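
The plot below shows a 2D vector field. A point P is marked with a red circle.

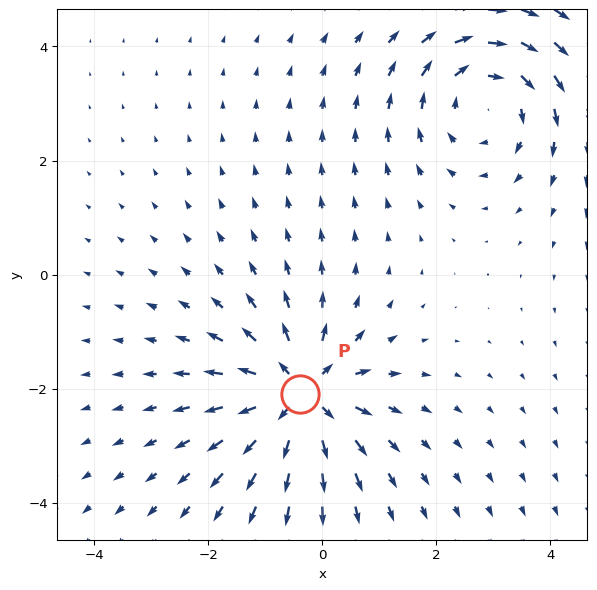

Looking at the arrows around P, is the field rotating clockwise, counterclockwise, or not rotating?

not rotating

Near P at (-0.4, -2.1) the arrows show no circulation. The curl there is ≈0.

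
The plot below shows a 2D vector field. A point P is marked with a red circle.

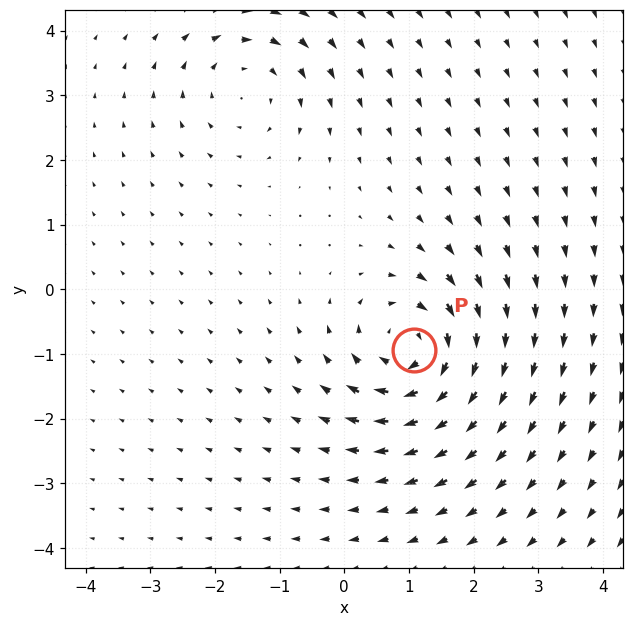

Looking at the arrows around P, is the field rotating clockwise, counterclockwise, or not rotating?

Near P at (1.1, -0.9) the arrows circulate clockwise. The curl (z-component) there is about -6; negative curl means clockwise rotation.

clockwise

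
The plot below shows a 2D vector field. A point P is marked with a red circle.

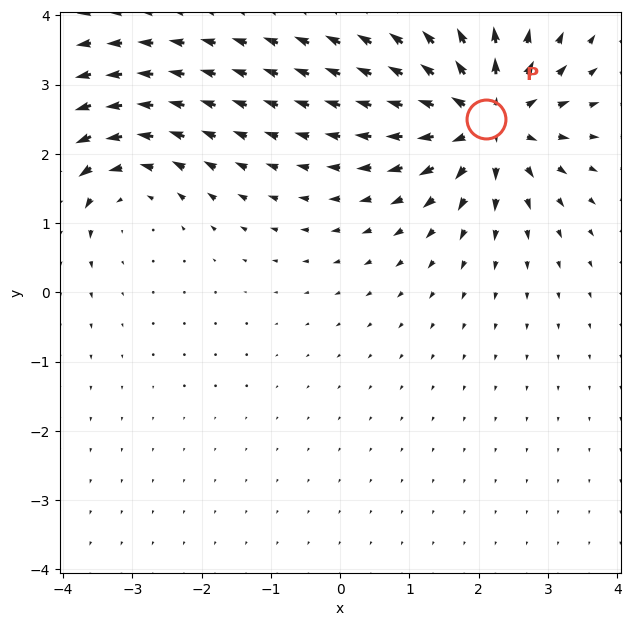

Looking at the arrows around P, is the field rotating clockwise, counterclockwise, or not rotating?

not rotating

Near P at (2.1, 2.5) the arrows show no circulation. The curl there is ≈0.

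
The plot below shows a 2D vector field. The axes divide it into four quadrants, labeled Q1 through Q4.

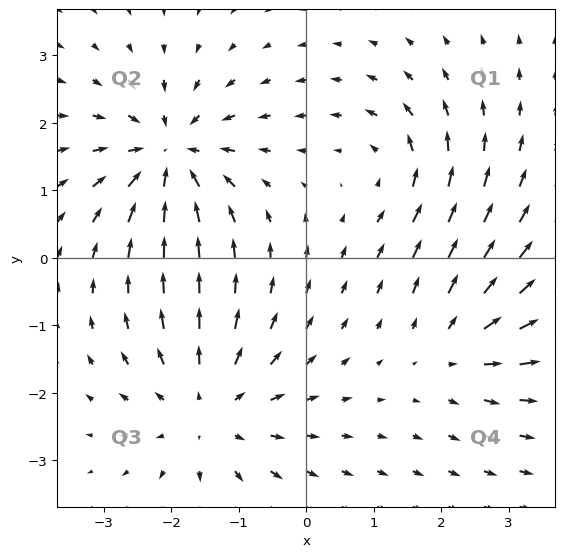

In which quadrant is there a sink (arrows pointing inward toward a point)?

The sink sits at approximately (-2.0, 1.5), which lies in quadrant Q2. The divergence there is about -6, negative as expected for a sink.

Q2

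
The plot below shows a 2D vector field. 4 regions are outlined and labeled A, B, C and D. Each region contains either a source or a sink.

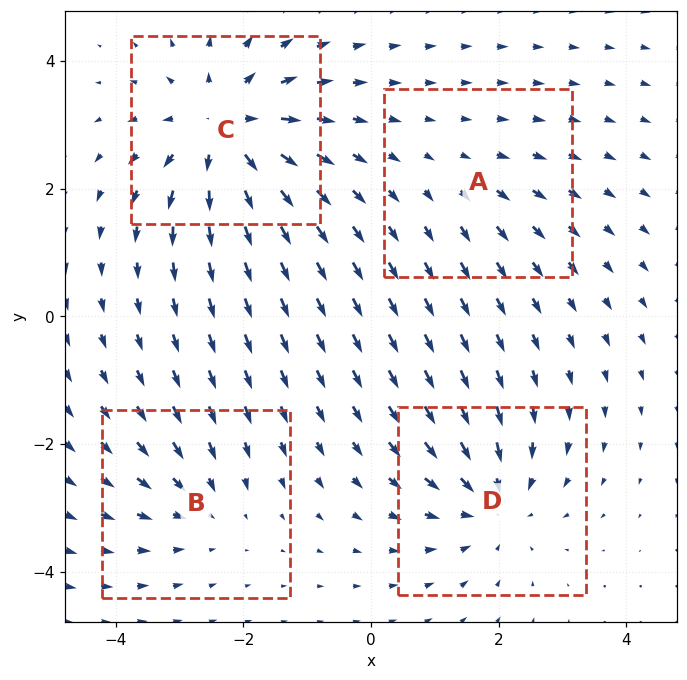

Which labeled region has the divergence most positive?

C

Divergence at each region's feature centre — A: about +2, B: about -3, C: about +7, D: about -5. Region C is most positive.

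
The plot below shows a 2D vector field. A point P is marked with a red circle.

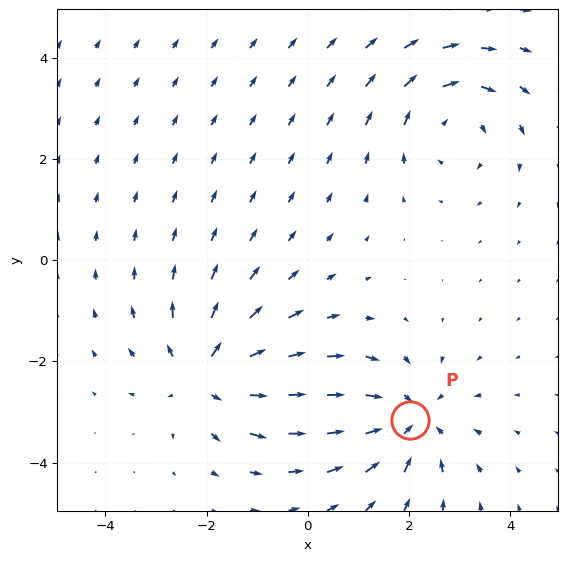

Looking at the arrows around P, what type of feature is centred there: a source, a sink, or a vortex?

sink

At P (2.0, -3.2) the arrows converge inward. Divergence about -5, curl ≈0 — negative divergence with near-zero curl is a sink.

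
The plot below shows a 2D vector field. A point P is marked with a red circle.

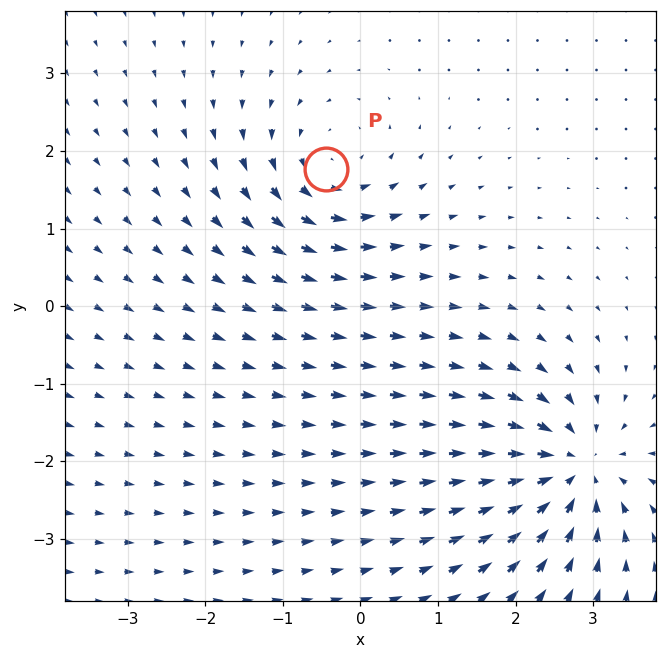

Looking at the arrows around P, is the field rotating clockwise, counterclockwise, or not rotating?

Near P at (-0.4, 1.8) the arrows circulate counterclockwise. The curl (z-component) there is about +4; positive curl means counterclockwise rotation.

counterclockwise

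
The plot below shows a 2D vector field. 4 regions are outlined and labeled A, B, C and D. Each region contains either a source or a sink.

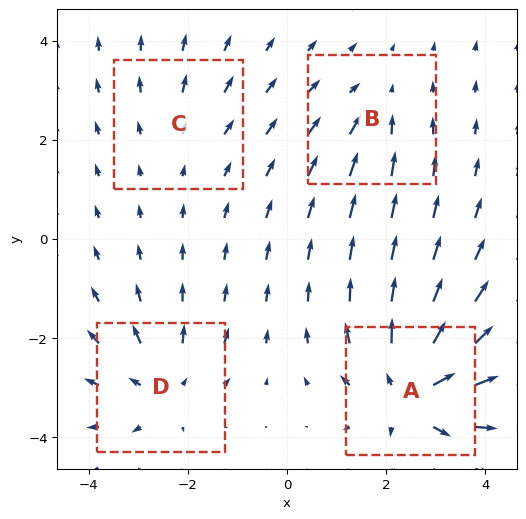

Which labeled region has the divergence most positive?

A

Divergence at each region's feature centre — A: about +7, B: about -3, C: about +2, D: about +4. Region A is most positive.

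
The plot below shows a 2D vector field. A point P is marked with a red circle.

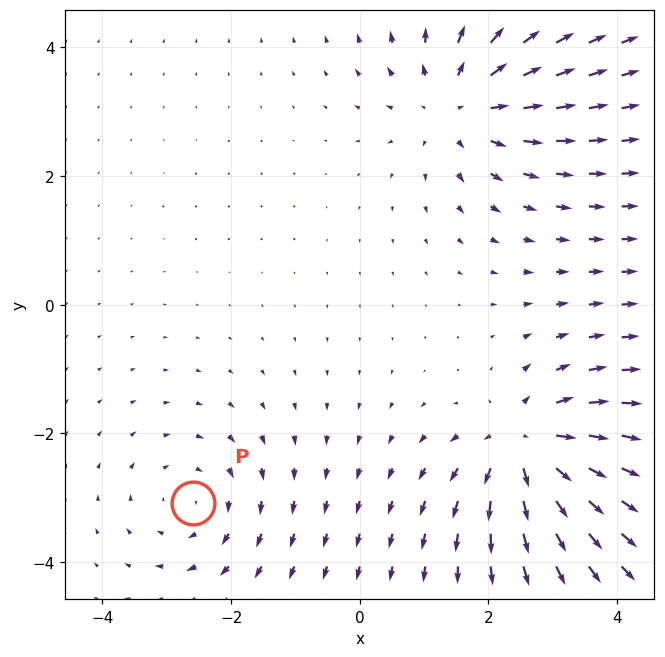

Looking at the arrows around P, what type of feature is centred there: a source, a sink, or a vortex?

At P (-2.6, -3.1) the arrows circulate clockwise. Divergence ≈0, curl about -3 — near-zero divergence with nonzero curl is a vortex.

vortex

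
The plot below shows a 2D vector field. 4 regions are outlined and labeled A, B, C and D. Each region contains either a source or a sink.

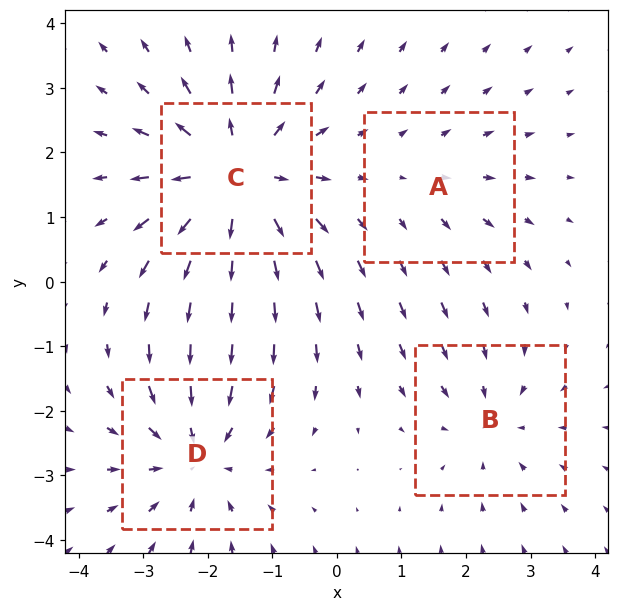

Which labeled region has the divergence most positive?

C

Divergence at each region's feature centre — A: about +2, B: about -3, C: about +6, D: about -5. Region C is most positive.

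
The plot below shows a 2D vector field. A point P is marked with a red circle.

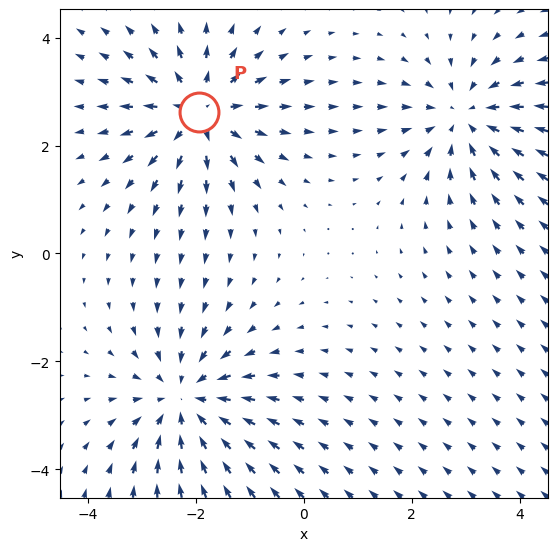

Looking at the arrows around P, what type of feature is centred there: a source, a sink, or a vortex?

source

At P (-1.9, 2.6) the arrows spread outward. Divergence about +4, curl ≈0 — positive divergence with near-zero curl is a source.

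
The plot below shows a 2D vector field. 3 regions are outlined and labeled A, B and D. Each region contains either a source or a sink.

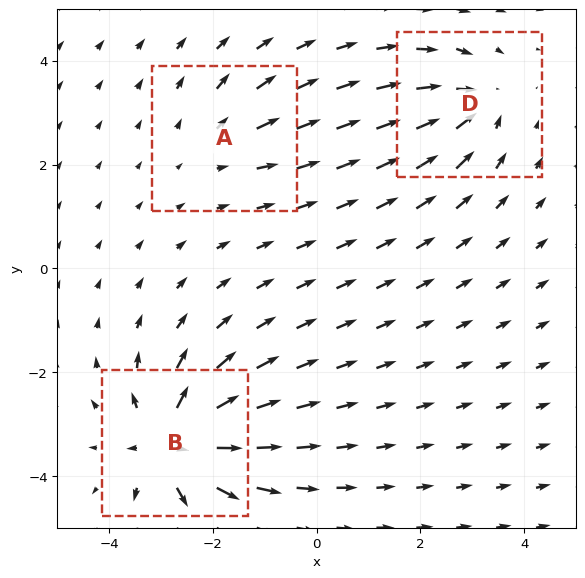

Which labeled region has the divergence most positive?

Divergence at each region's feature centre — A: about +2, B: about +6, D: about -4. Region B is most positive.

B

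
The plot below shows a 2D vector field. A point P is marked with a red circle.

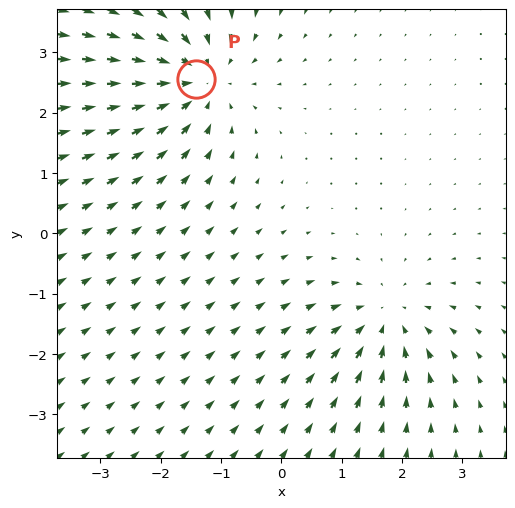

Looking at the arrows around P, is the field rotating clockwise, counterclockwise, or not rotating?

Near P at (-1.4, 2.6) the arrows show no circulation. The curl there is ≈0.

not rotating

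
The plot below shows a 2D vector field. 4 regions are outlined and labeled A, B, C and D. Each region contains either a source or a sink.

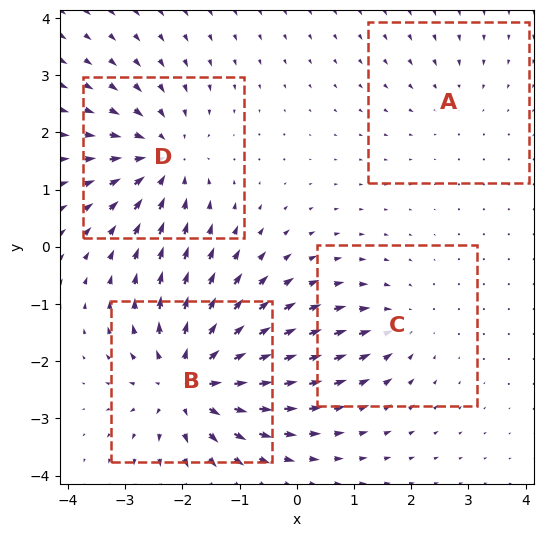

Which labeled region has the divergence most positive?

B

Divergence at each region's feature centre — A: about -2, B: about +7, C: about -3, D: about -5. Region B is most positive.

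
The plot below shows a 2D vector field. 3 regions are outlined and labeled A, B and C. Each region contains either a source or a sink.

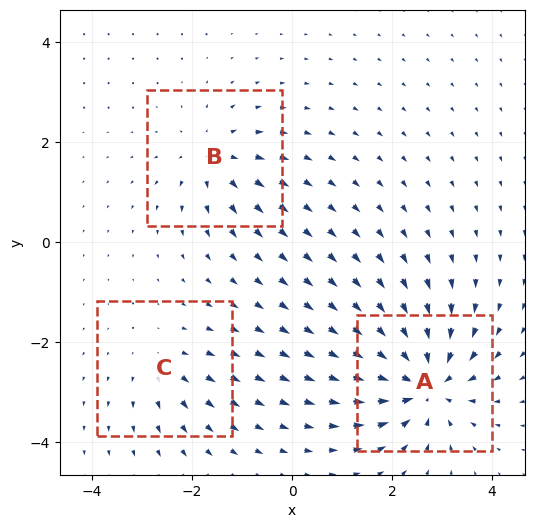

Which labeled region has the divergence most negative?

Divergence at each region's feature centre — A: about -6, B: about +4, C: about +3. Region A is most negative.

A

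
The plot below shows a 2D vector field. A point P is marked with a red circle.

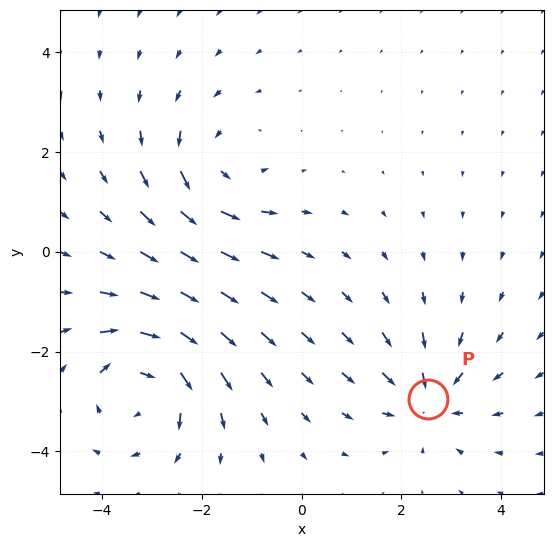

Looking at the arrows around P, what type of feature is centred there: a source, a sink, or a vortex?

sink

At P (2.5, -2.9) the arrows converge inward. Divergence about -3, curl ≈0 — negative divergence with near-zero curl is a sink.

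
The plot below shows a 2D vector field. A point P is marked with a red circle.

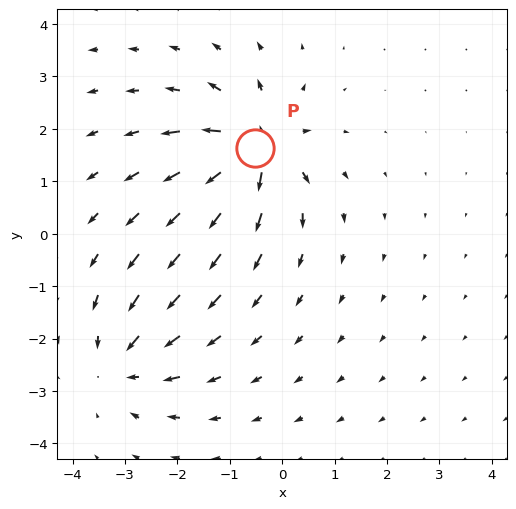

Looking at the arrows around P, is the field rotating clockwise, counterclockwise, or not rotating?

Near P at (-0.5, 1.6) the arrows show no circulation. The curl there is ≈0.

not rotating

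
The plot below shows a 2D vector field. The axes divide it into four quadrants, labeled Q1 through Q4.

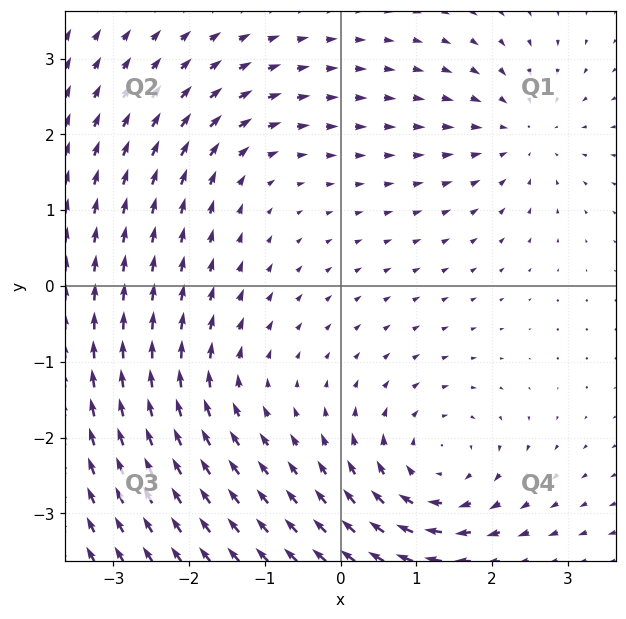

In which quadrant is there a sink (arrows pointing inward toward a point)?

Q1

The sink sits at approximately (2.4, 2.0), which lies in quadrant Q1. The divergence there is about -3, negative as expected for a sink.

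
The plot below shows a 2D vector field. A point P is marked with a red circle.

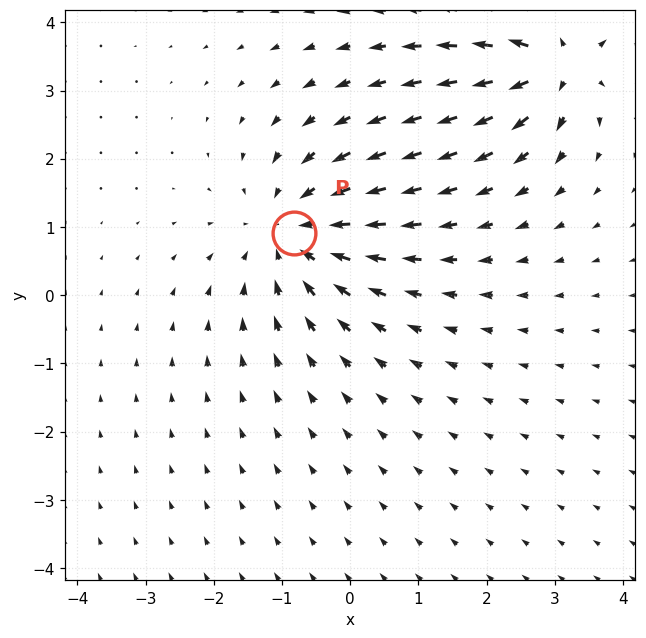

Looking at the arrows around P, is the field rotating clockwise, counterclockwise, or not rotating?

not rotating

Near P at (-0.8, 0.9) the arrows show no circulation. The curl there is ≈0.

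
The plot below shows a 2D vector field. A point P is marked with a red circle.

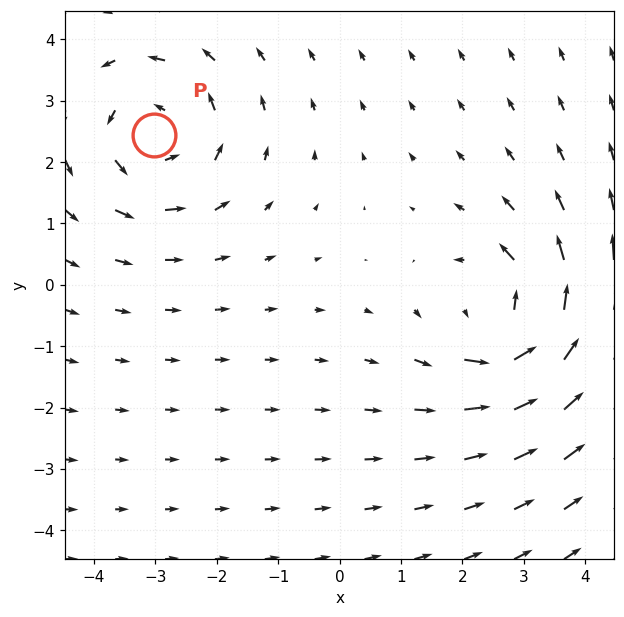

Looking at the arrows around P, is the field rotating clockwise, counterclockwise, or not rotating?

Near P at (-3.0, 2.4) the arrows circulate counterclockwise. The curl (z-component) there is about +4; positive curl means counterclockwise rotation.

counterclockwise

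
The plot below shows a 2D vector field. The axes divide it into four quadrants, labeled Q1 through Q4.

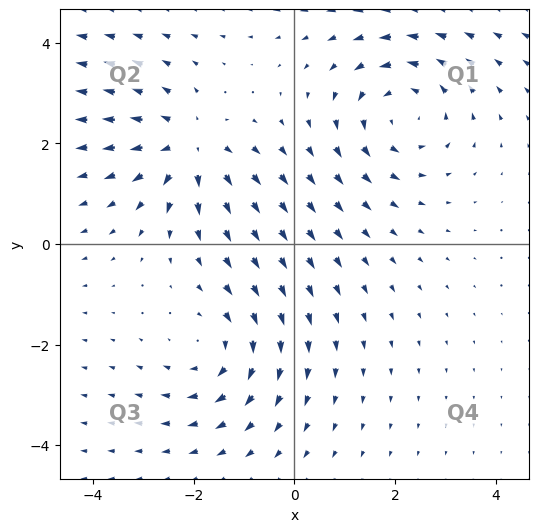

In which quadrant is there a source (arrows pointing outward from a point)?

Q2

The source sits at approximately (-2.1, 1.9), which lies in quadrant Q2. The divergence there is about +4, positive as expected for a source.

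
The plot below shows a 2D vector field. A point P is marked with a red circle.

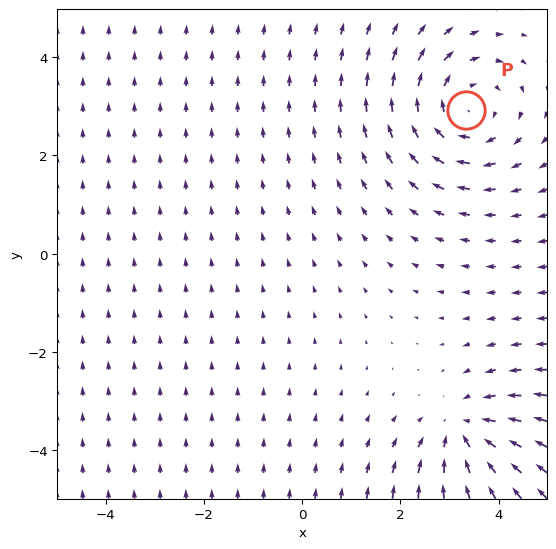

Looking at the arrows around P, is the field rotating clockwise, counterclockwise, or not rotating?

Near P at (3.3, 2.9) the arrows circulate clockwise. The curl (z-component) there is about -3; negative curl means clockwise rotation.

clockwise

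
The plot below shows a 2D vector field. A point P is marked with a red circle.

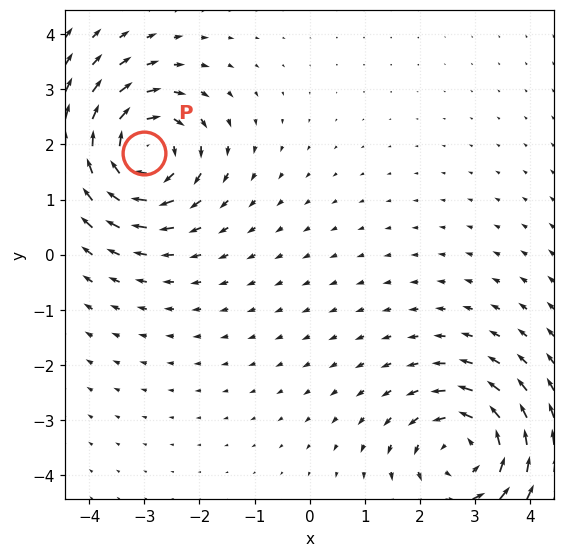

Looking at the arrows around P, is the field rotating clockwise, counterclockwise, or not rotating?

clockwise

Near P at (-3.0, 1.8) the arrows circulate clockwise. The curl (z-component) there is about -6; negative curl means clockwise rotation.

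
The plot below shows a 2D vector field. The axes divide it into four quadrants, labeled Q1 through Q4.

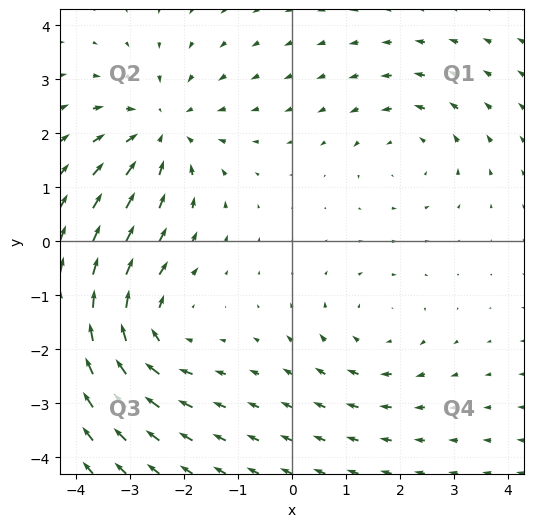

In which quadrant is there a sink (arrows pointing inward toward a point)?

Q2

The sink sits at approximately (-2.4, 2.1), which lies in quadrant Q2. The divergence there is about -4, negative as expected for a sink.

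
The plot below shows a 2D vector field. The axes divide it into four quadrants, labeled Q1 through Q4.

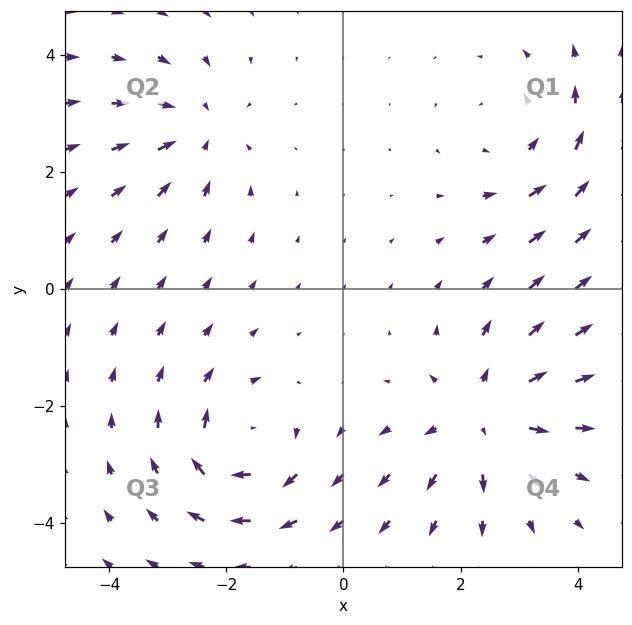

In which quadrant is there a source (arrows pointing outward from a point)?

Q4

The source sits at approximately (2.4, -2.2), which lies in quadrant Q4. The divergence there is about +4, positive as expected for a source.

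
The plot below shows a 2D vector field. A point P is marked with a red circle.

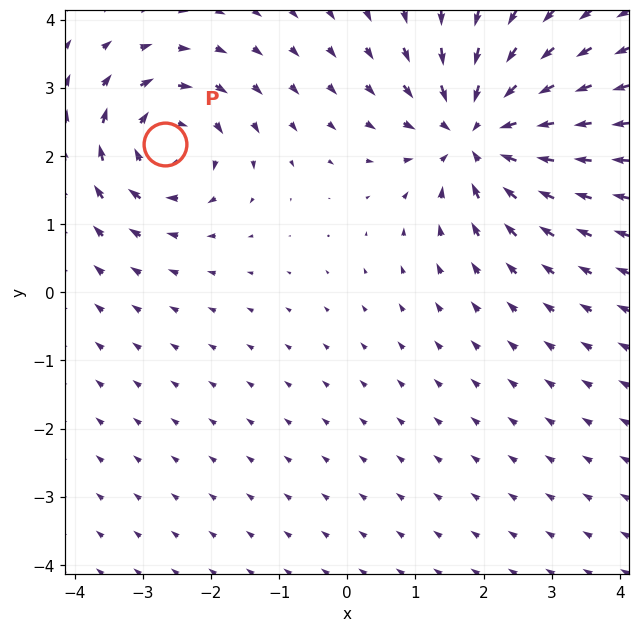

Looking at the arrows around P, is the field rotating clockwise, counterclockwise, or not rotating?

clockwise

Near P at (-2.7, 2.2) the arrows circulate clockwise. The curl (z-component) there is about -4; negative curl means clockwise rotation.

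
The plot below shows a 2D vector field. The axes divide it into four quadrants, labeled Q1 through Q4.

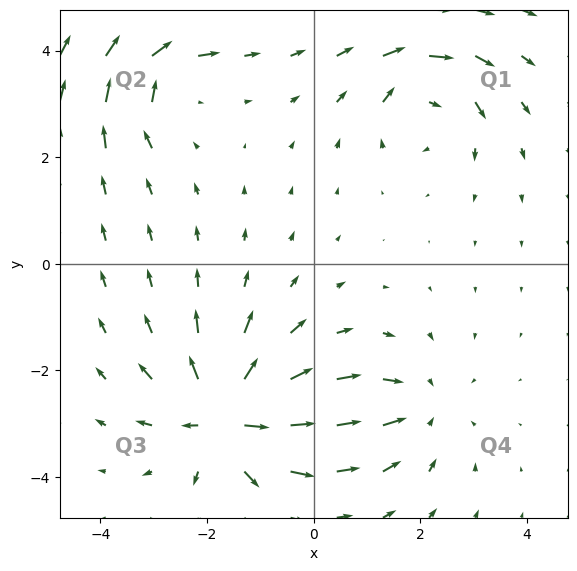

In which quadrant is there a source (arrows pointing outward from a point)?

Q3

The source sits at approximately (-1.6, -2.9), which lies in quadrant Q3. The divergence there is about +7, positive as expected for a source.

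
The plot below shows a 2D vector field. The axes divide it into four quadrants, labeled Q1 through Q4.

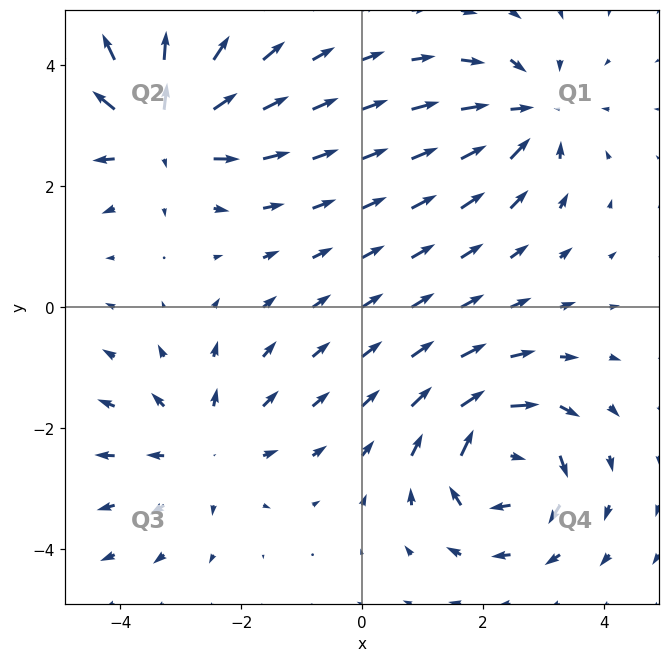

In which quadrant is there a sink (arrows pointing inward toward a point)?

The sink sits at approximately (2.8, 3.2), which lies in quadrant Q1. The divergence there is about -3, negative as expected for a sink.

Q1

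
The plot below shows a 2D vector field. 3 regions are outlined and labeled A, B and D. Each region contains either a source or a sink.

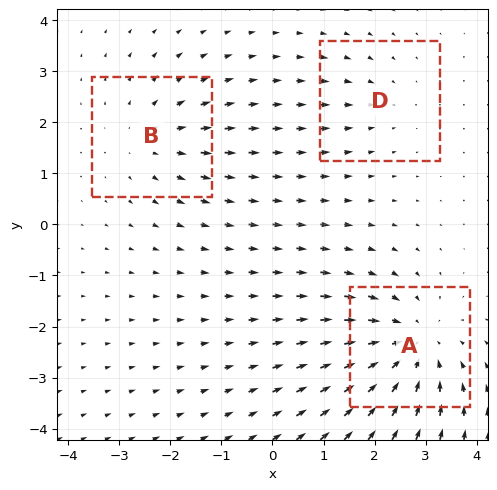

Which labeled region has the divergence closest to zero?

D

Divergence at each region's feature centre — A: about -4, B: about +3, D: about -2. Region D is closest to zero.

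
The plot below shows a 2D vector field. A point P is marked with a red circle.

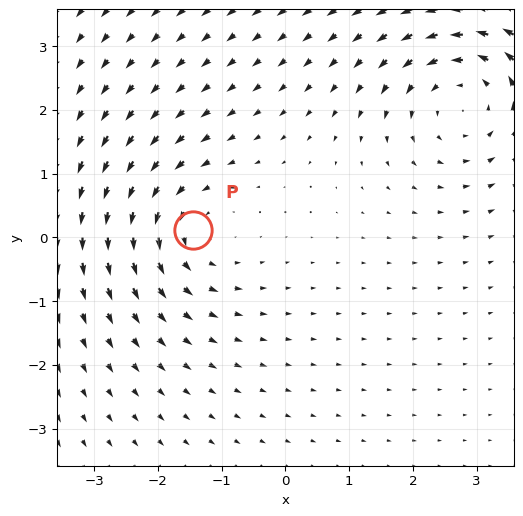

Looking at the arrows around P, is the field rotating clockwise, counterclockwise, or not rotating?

Near P at (-1.4, 0.1) the arrows circulate counterclockwise. The curl (z-component) there is about +3; positive curl means counterclockwise rotation.

counterclockwise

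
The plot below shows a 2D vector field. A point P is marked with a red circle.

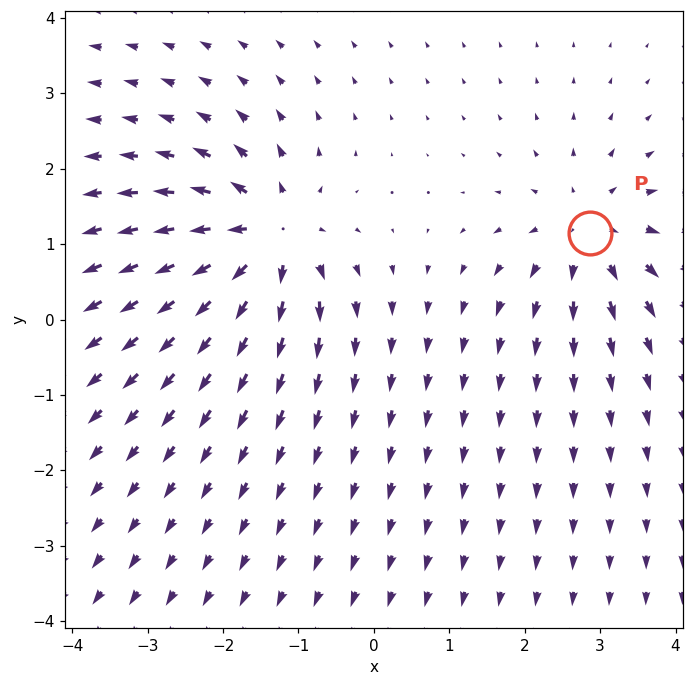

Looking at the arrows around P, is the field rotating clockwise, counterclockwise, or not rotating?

not rotating

Near P at (2.9, 1.1) the arrows show no circulation. The curl there is ≈0.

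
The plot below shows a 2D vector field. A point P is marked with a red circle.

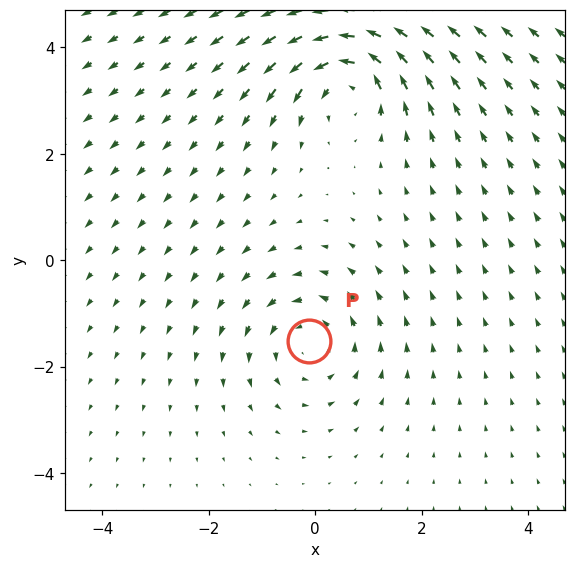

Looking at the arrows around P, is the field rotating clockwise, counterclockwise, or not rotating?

Near P at (-0.1, -1.5) the arrows circulate counterclockwise. The curl (z-component) there is about +3; positive curl means counterclockwise rotation.

counterclockwise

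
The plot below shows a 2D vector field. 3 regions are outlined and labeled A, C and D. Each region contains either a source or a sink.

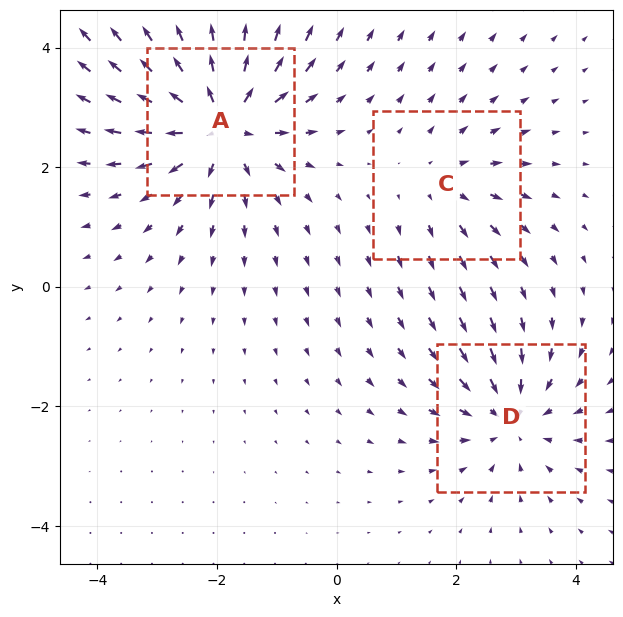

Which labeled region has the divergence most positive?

A

Divergence at each region's feature centre — A: about +5, C: about +2, D: about -3. Region A is most positive.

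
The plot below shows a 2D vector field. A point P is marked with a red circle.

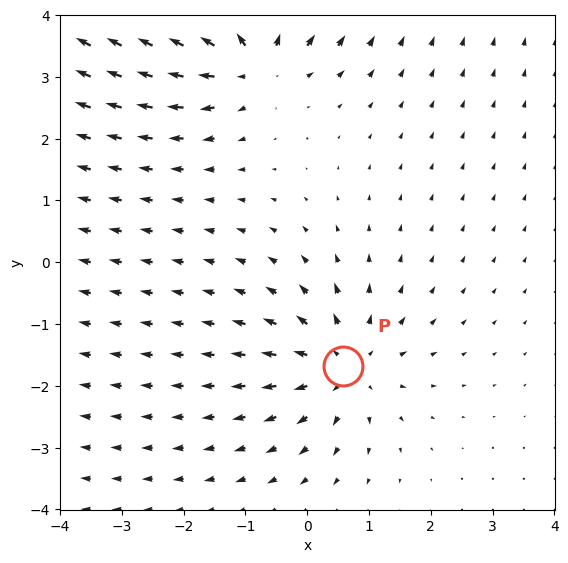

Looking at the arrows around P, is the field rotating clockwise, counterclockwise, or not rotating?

Near P at (0.6, -1.7) the arrows show no circulation. The curl there is ≈0.

not rotating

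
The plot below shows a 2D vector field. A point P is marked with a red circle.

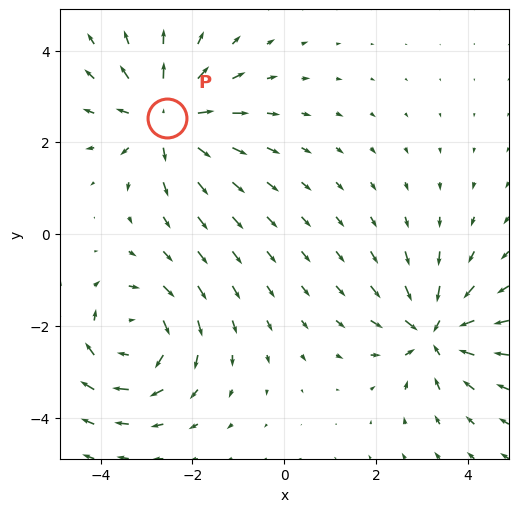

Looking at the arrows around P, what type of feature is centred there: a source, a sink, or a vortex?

At P (-2.6, 2.5) the arrows spread outward. Divergence about +5, curl ≈0 — positive divergence with near-zero curl is a source.

source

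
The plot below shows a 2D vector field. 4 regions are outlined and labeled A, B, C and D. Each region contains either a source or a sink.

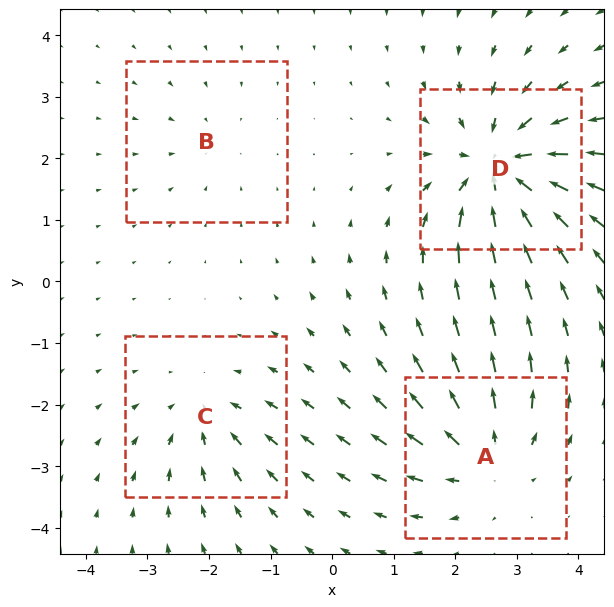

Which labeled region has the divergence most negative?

Divergence at each region's feature centre — A: about +5, B: about -2, C: about -4, D: about -8. Region D is most negative.

D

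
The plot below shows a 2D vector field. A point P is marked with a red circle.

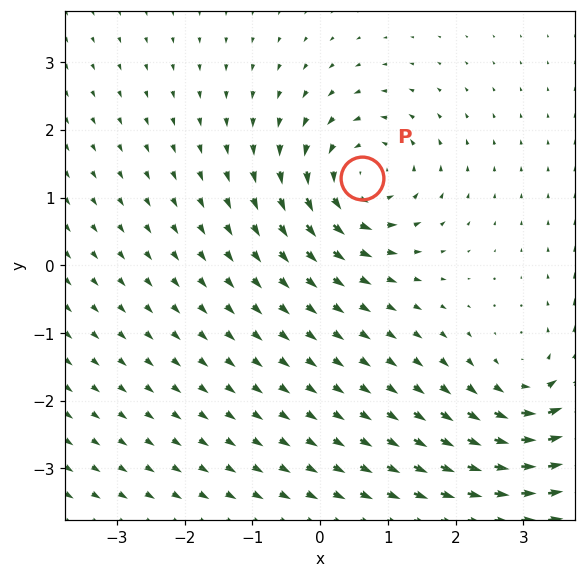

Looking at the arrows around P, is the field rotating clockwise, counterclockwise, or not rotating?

Near P at (0.6, 1.3) the arrows circulate counterclockwise. The curl (z-component) there is about +4; positive curl means counterclockwise rotation.

counterclockwise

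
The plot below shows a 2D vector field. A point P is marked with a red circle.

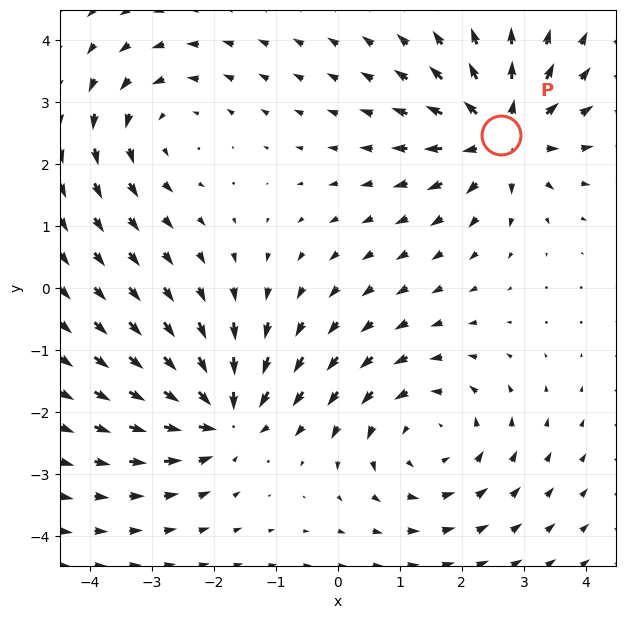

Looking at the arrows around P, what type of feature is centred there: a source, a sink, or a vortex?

source

At P (2.6, 2.5) the arrows spread outward. Divergence about +7, curl ≈0 — positive divergence with near-zero curl is a source.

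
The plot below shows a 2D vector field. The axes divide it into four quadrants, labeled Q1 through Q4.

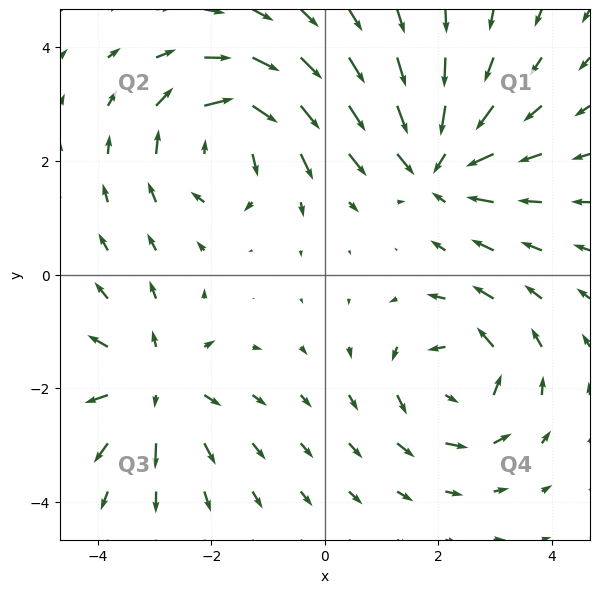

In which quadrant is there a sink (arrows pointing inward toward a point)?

The sink sits at approximately (2.0, 1.9), which lies in quadrant Q1. The divergence there is about -5, negative as expected for a sink.

Q1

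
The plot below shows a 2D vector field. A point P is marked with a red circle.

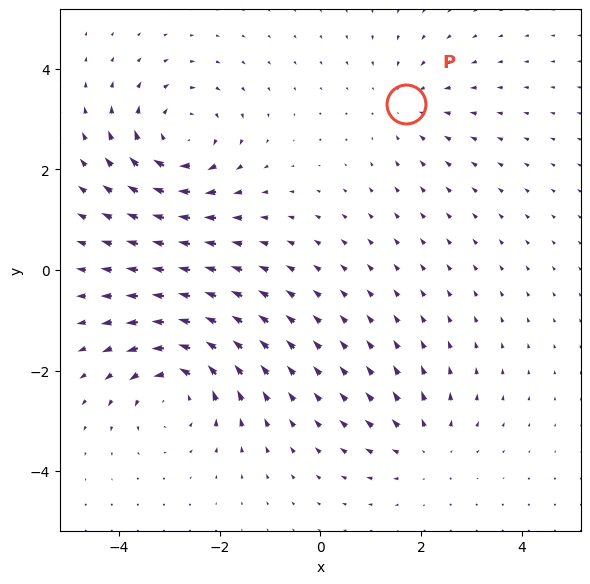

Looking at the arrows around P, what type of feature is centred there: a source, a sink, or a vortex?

At P (1.7, 3.3) the arrows converge inward. Divergence about -3, curl ≈0 — negative divergence with near-zero curl is a sink.

sink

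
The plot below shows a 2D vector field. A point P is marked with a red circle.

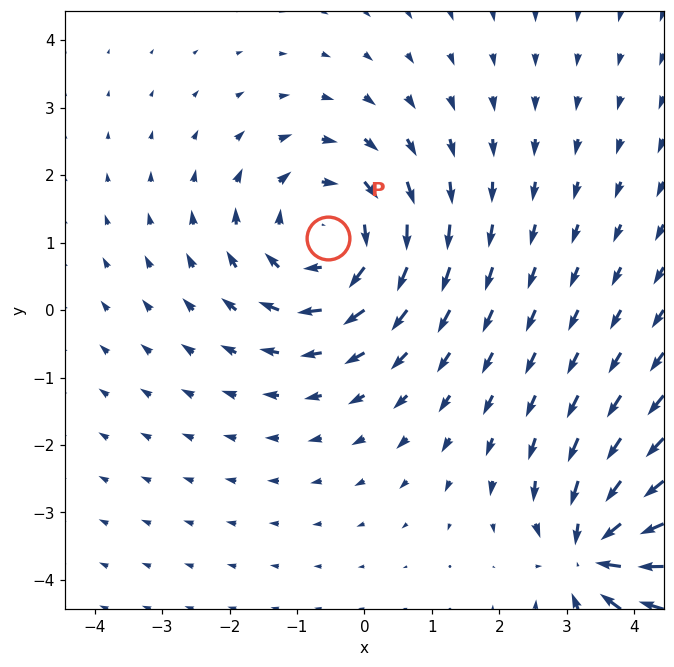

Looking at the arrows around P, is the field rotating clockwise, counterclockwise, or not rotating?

clockwise

Near P at (-0.5, 1.1) the arrows circulate clockwise. The curl (z-component) there is about -3; negative curl means clockwise rotation.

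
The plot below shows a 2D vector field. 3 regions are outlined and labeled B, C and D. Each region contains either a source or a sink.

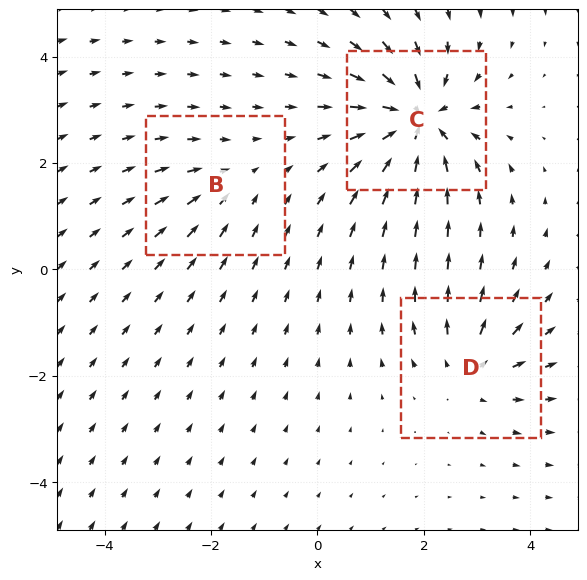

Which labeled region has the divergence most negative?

Divergence at each region's feature centre — B: about -2, C: about -6, D: about +4. Region C is most negative.

C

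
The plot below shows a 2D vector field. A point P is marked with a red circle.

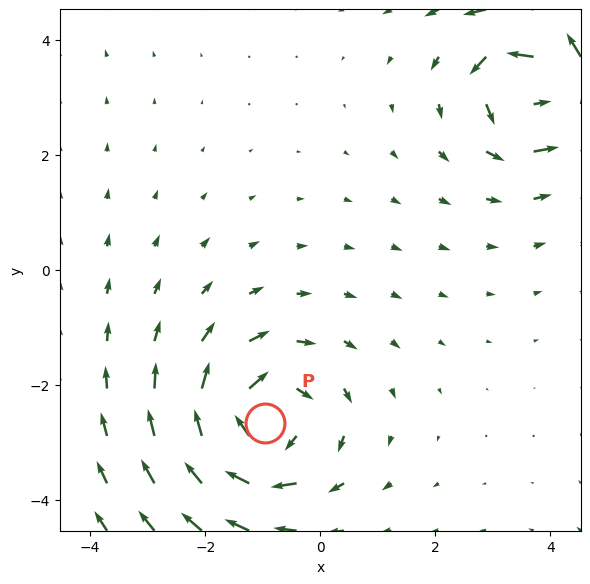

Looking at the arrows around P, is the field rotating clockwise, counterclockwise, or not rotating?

clockwise

Near P at (-1.0, -2.7) the arrows circulate clockwise. The curl (z-component) there is about -3; negative curl means clockwise rotation.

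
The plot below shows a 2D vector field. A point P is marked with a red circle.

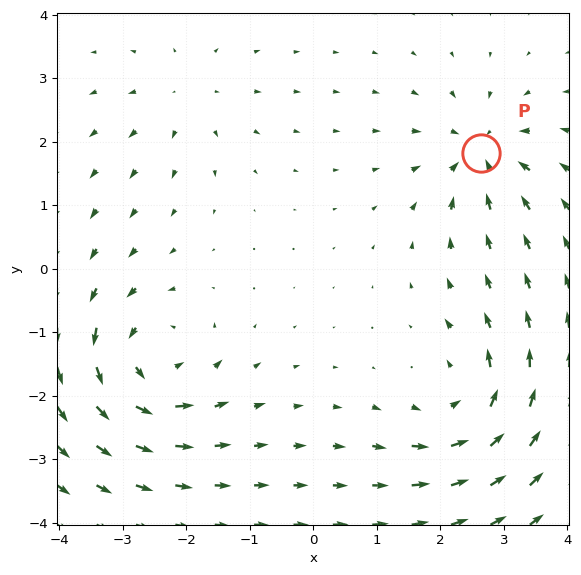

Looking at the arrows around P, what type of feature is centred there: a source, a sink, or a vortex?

At P (2.6, 1.8) the arrows converge inward. Divergence about -6, curl ≈0 — negative divergence with near-zero curl is a sink.

sink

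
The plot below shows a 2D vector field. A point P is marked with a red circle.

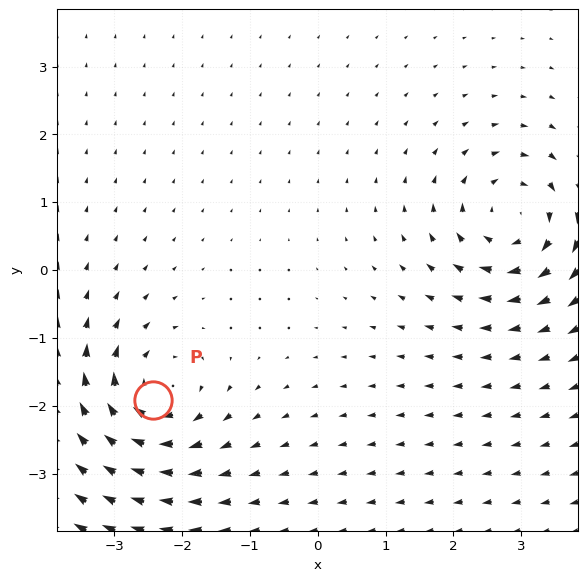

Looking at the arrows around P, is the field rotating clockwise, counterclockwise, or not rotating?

clockwise

Near P at (-2.4, -1.9) the arrows circulate clockwise. The curl (z-component) there is about -4; negative curl means clockwise rotation.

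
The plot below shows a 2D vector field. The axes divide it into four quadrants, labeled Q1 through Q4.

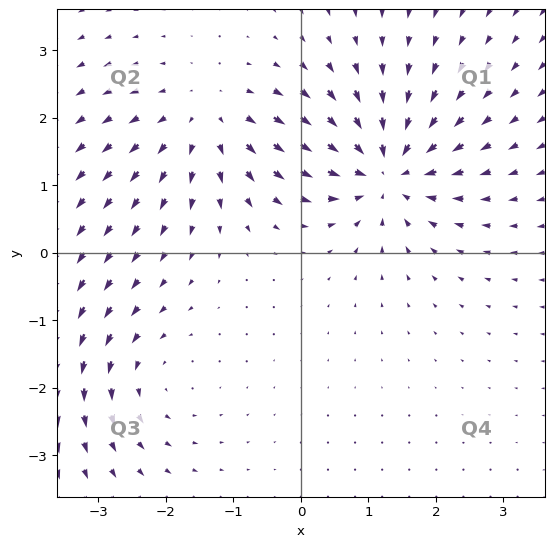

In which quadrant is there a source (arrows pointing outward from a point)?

The source sits at approximately (-1.4, 2.0), which lies in quadrant Q2. The divergence there is about +3, positive as expected for a source.

Q2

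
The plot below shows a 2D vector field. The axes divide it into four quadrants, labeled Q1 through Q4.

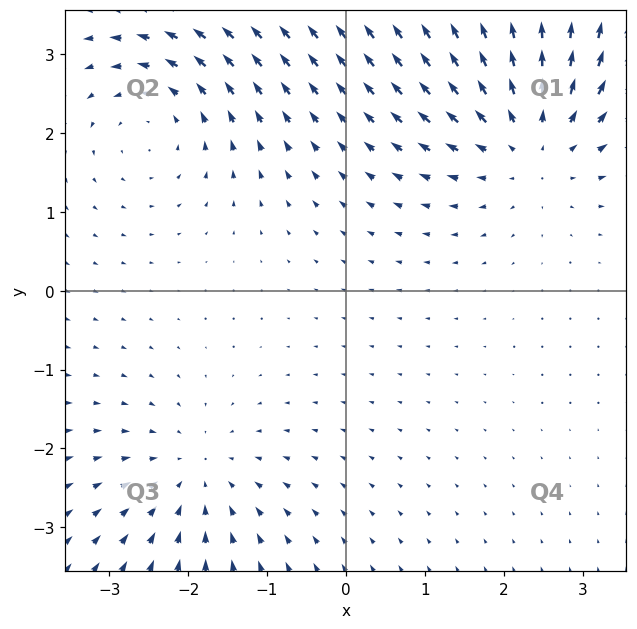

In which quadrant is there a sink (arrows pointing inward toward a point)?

Q3

The sink sits at approximately (-1.9, -2.4), which lies in quadrant Q3. The divergence there is about -3, negative as expected for a sink.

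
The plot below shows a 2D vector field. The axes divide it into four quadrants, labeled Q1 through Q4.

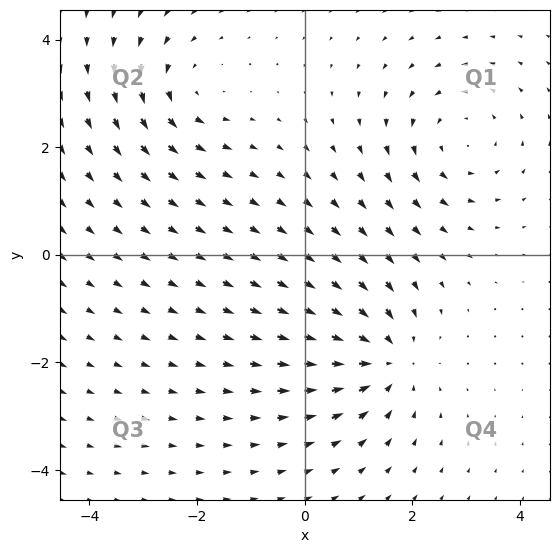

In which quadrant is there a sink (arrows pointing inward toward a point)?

Q4

The sink sits at approximately (1.5, -2.0), which lies in quadrant Q4. The divergence there is about -5, negative as expected for a sink.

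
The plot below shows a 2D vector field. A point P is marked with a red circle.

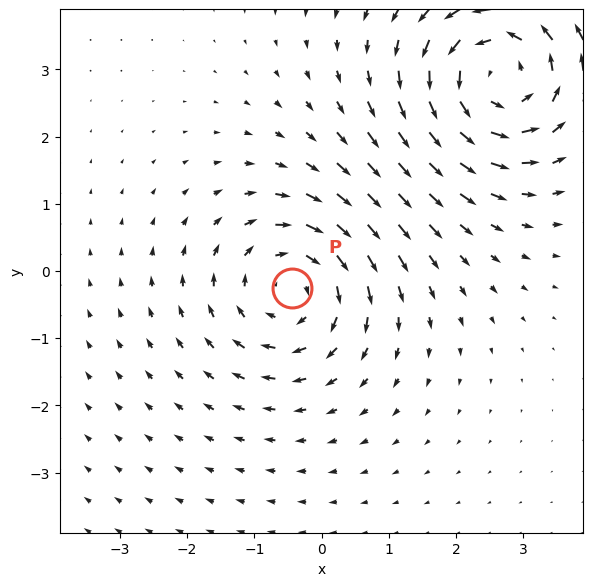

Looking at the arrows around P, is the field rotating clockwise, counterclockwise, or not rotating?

Near P at (-0.4, -0.3) the arrows circulate clockwise. The curl (z-component) there is about -4; negative curl means clockwise rotation.

clockwise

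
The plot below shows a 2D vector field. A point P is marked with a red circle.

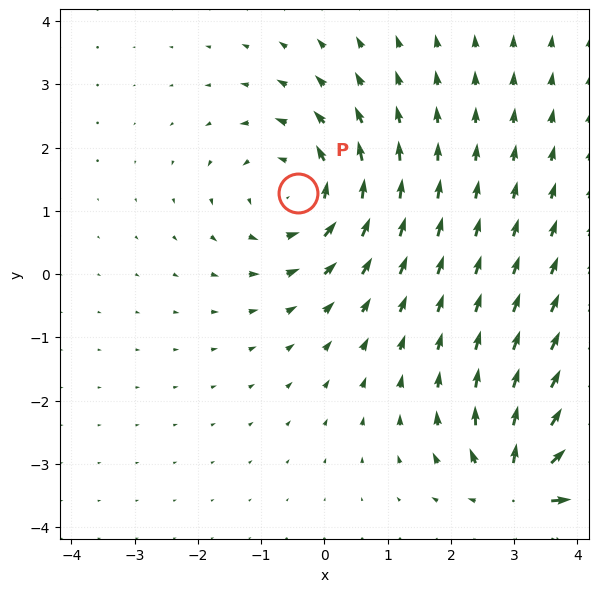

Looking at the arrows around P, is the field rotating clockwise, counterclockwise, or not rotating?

counterclockwise

Near P at (-0.4, 1.3) the arrows circulate counterclockwise. The curl (z-component) there is about +3; positive curl means counterclockwise rotation.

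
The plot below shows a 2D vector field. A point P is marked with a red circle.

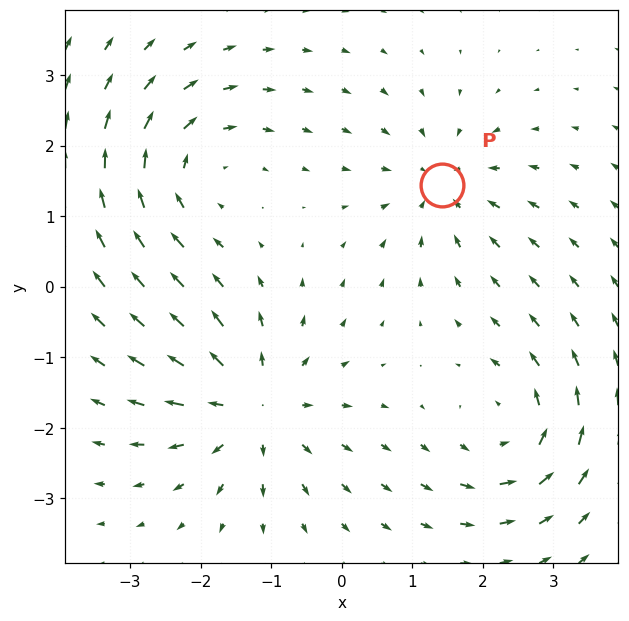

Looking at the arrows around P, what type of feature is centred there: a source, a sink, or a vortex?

At P (1.4, 1.4) the arrows converge inward. Divergence about -4, curl ≈0 — negative divergence with near-zero curl is a sink.

sink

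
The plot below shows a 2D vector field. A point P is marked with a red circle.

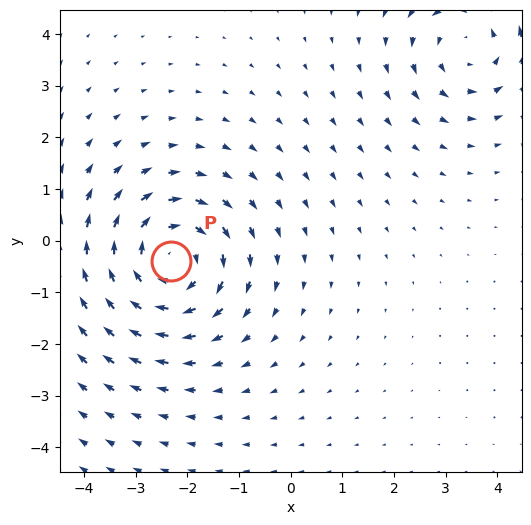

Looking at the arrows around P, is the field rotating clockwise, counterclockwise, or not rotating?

Near P at (-2.3, -0.4) the arrows circulate clockwise. The curl (z-component) there is about -4; negative curl means clockwise rotation.

clockwise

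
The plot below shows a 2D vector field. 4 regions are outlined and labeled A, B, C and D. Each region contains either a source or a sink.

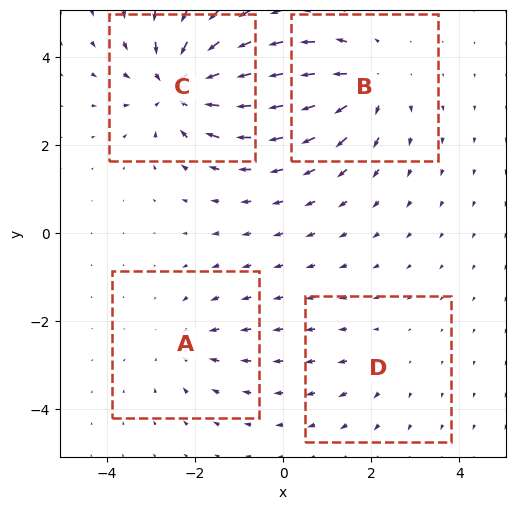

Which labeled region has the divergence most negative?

Divergence at each region's feature centre — A: about -3, B: about +4, C: about -6, D: about +2. Region C is most negative.

C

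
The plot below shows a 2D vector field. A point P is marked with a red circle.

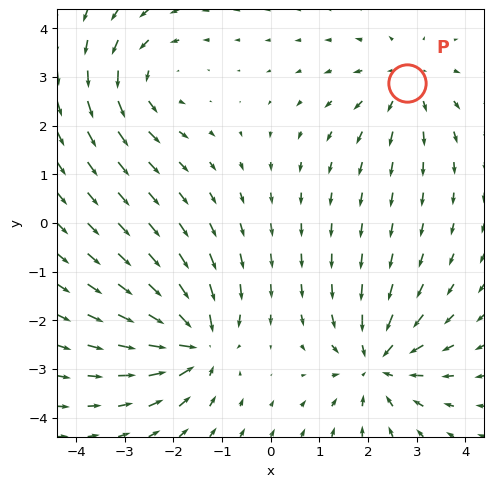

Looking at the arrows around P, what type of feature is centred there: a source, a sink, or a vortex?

source

At P (2.8, 2.9) the arrows spread outward. Divergence about +4, curl ≈0 — positive divergence with near-zero curl is a source.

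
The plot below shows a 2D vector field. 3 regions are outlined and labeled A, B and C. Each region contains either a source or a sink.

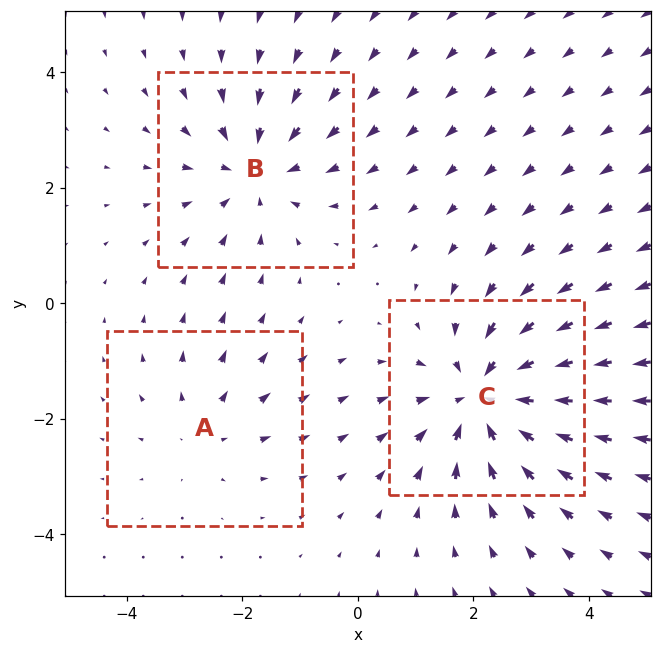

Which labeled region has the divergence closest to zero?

A

Divergence at each region's feature centre — A: about +2, B: about -3, C: about -4. Region A is closest to zero.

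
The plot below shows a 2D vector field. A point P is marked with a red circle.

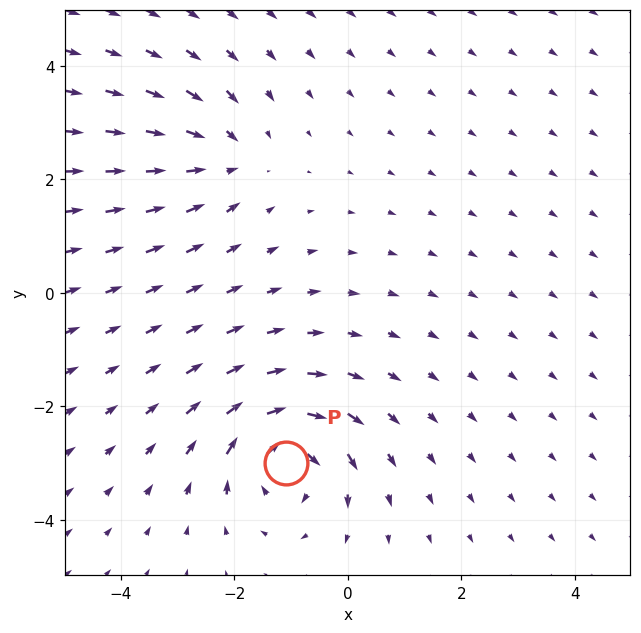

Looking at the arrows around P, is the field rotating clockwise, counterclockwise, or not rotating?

Near P at (-1.1, -3.0) the arrows circulate clockwise. The curl (z-component) there is about -5; negative curl means clockwise rotation.

clockwise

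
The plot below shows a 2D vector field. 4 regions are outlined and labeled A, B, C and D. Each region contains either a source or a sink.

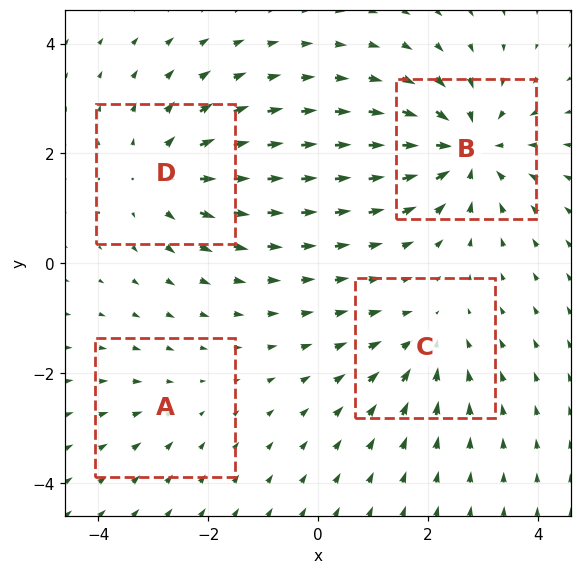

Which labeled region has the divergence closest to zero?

A

Divergence at each region's feature centre — A: about -2, B: about -6, C: about -3, D: about +5. Region A is closest to zero.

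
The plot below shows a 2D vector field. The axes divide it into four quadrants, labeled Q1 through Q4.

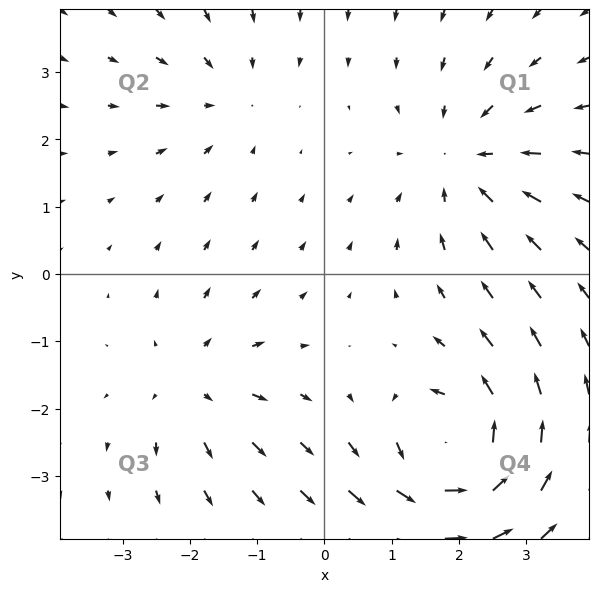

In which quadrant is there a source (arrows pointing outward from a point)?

The source sits at approximately (-1.9, -1.6), which lies in quadrant Q3. The divergence there is about +3, positive as expected for a source.

Q3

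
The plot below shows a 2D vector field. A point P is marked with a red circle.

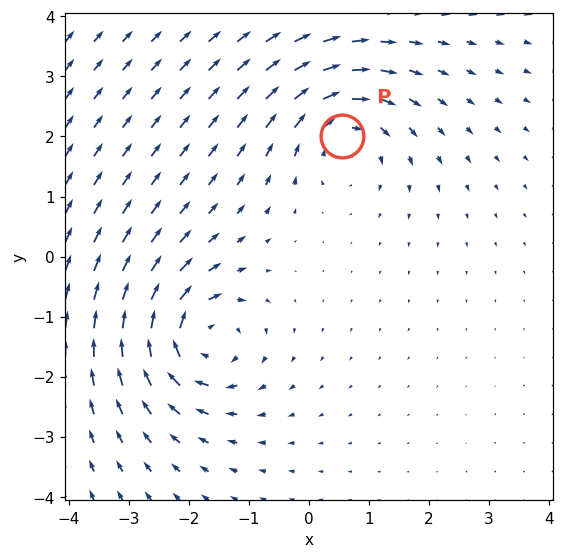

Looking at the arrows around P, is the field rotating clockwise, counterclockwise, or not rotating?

clockwise

Near P at (0.6, 2.0) the arrows circulate clockwise. The curl (z-component) there is about -4; negative curl means clockwise rotation.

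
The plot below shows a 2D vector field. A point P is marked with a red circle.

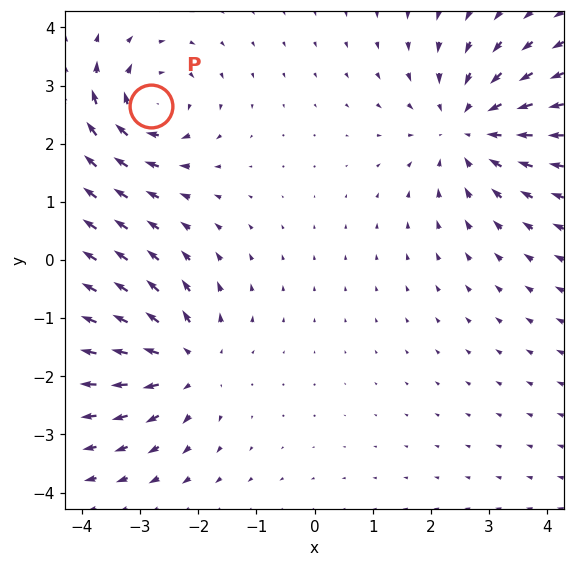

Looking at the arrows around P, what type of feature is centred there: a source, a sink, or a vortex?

vortex

At P (-2.8, 2.6) the arrows circulate clockwise. Divergence ≈0, curl about -4 — near-zero divergence with nonzero curl is a vortex.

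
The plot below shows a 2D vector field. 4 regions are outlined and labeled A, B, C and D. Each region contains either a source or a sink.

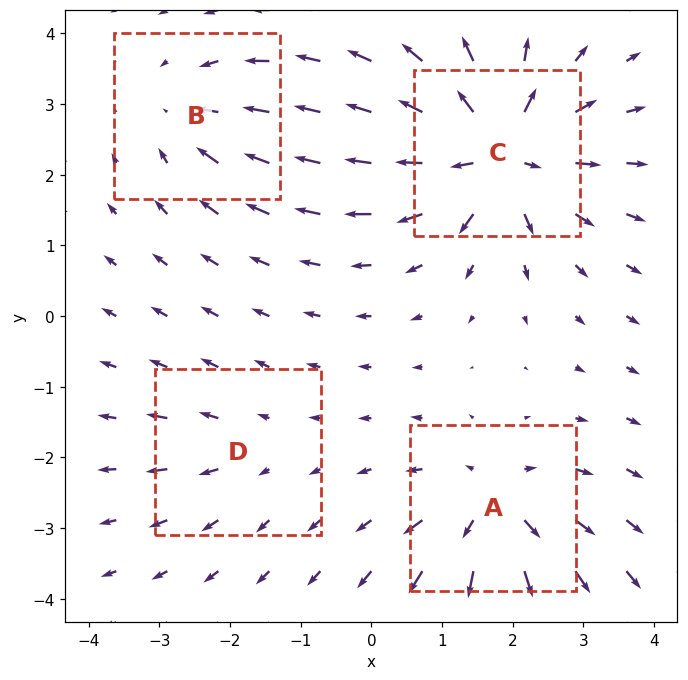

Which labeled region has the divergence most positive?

C

Divergence at each region's feature centre — A: about +6, B: about -4, C: about +9, D: about +3. Region C is most positive.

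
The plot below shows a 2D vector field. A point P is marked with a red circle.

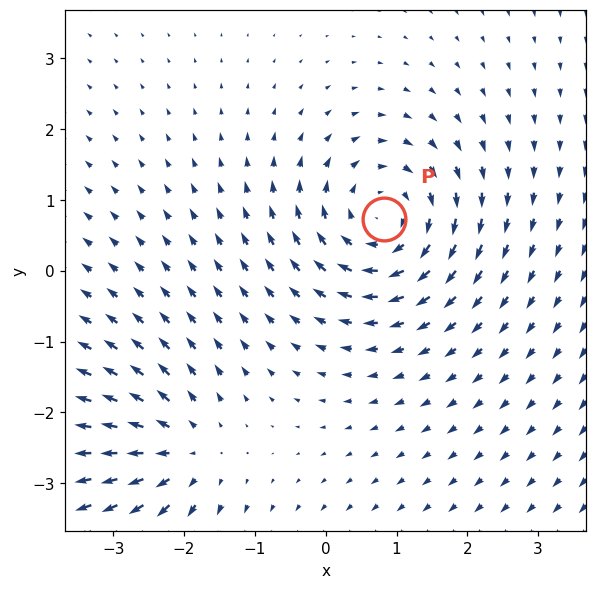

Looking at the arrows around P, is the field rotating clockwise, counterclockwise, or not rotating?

clockwise

Near P at (0.8, 0.7) the arrows circulate clockwise. The curl (z-component) there is about -4; negative curl means clockwise rotation.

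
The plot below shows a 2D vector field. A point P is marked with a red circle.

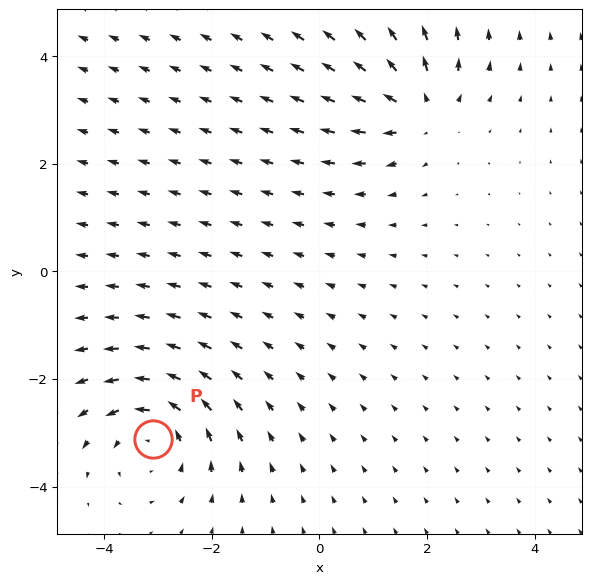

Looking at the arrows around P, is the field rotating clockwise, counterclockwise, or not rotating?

counterclockwise

Near P at (-3.1, -3.1) the arrows circulate counterclockwise. The curl (z-component) there is about +4; positive curl means counterclockwise rotation.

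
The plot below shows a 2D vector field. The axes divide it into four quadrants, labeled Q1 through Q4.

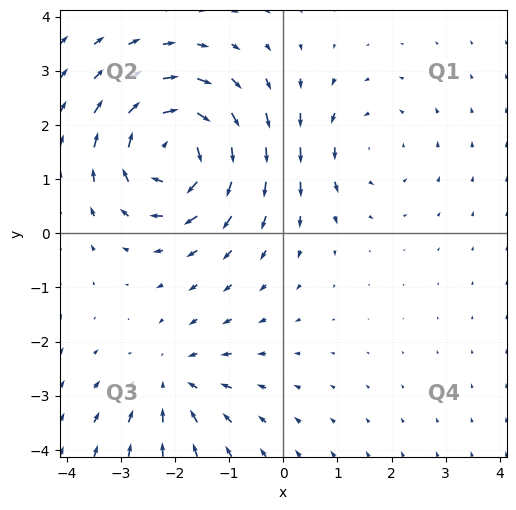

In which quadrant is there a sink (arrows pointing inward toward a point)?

Q3

The sink sits at approximately (-2.1, -2.7), which lies in quadrant Q3. The divergence there is about -3, negative as expected for a sink.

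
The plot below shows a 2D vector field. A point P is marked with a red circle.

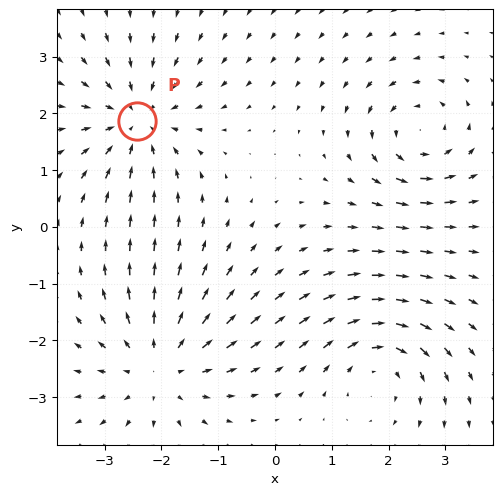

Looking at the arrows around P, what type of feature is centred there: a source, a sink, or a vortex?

At P (-2.4, 1.9) the arrows converge inward. Divergence about -4, curl ≈0 — negative divergence with near-zero curl is a sink.

sink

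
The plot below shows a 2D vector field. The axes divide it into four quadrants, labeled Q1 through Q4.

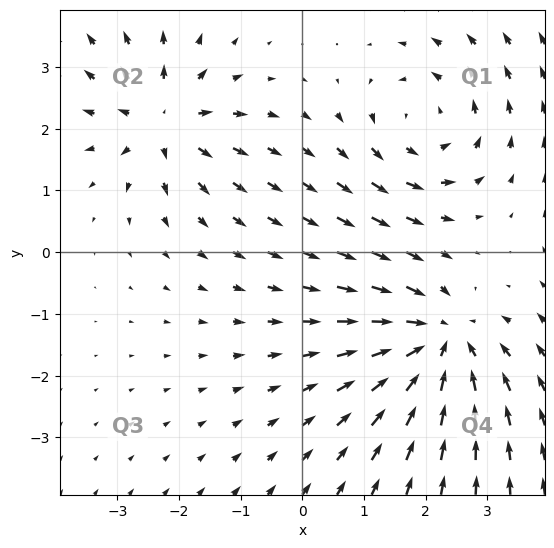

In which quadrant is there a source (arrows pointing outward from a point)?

The source sits at approximately (-2.3, 2.1), which lies in quadrant Q2. The divergence there is about +4, positive as expected for a source.

Q2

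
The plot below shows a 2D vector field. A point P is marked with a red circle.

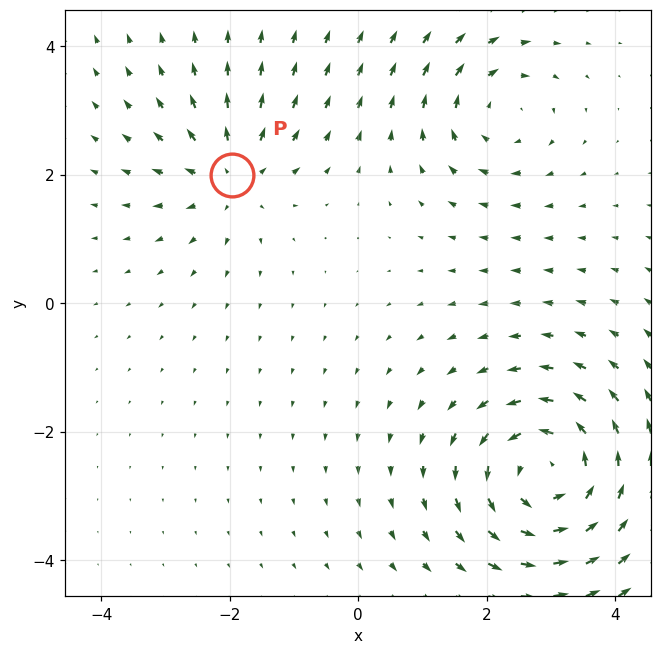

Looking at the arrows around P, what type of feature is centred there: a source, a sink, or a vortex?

At P (-2.0, 2.0) the arrows spread outward. Divergence about +3, curl ≈0 — positive divergence with near-zero curl is a source.

source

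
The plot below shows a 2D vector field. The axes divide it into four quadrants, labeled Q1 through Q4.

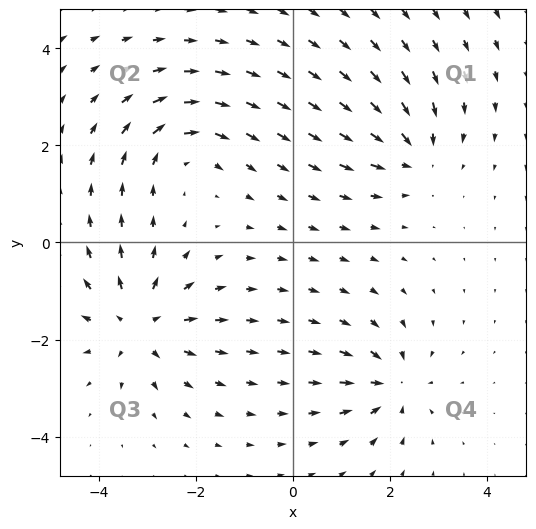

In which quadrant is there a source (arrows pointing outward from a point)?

The source sits at approximately (-3.2, -1.7), which lies in quadrant Q3. The divergence there is about +5, positive as expected for a source.

Q3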